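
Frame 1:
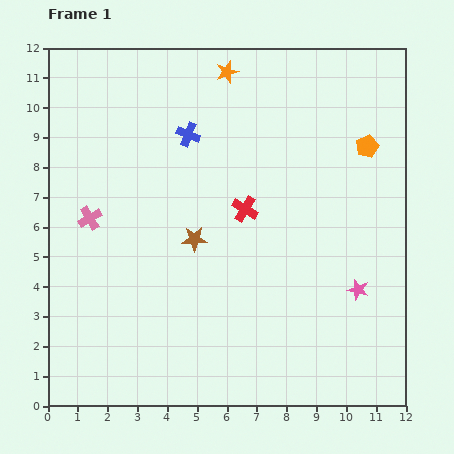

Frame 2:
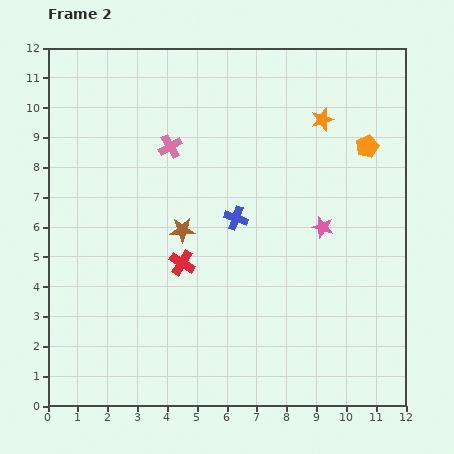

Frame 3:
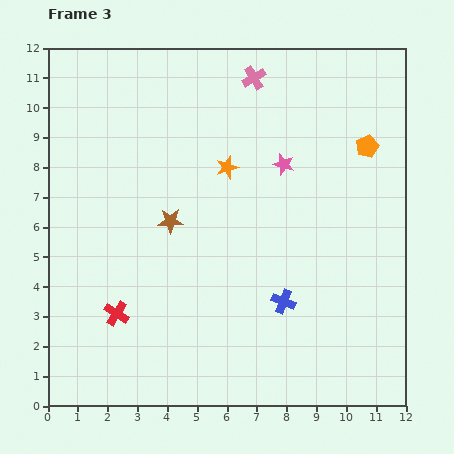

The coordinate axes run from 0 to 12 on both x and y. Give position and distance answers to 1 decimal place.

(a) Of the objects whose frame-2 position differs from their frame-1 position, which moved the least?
the brown star

(moved 0.5)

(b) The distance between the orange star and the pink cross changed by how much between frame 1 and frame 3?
-3.6

Distance in frame 1: 6.7. Distance in frame 3: 3.1.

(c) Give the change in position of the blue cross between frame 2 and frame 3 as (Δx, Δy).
(1.6, -2.8)

The blue cross was at (6.3, 6.3) in frame 2 and (7.9, 3.5) in frame 3.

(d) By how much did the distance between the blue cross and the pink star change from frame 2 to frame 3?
+1.7

Distance in frame 2: 2.9. Distance in frame 3: 4.6.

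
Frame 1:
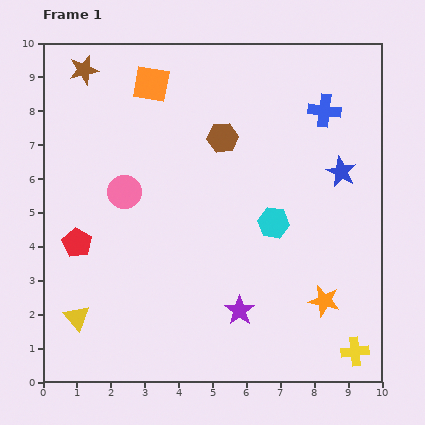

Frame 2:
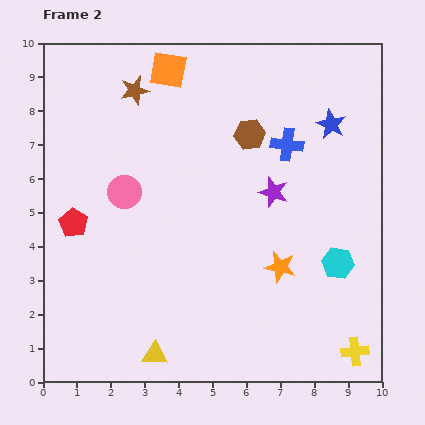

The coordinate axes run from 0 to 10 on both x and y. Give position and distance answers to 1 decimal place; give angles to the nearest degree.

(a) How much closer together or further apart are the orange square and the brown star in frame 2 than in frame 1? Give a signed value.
-0.8

Distance in frame 1: 2.0. Distance in frame 2: 1.2.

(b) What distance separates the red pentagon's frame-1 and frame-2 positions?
0.6

The red pentagon moved from (1.0, 4.1) to (0.9, 4.7), a distance of √(0.1² + 0.6²) ≈ 0.6.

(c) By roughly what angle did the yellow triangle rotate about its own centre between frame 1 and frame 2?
47° counter-clockwise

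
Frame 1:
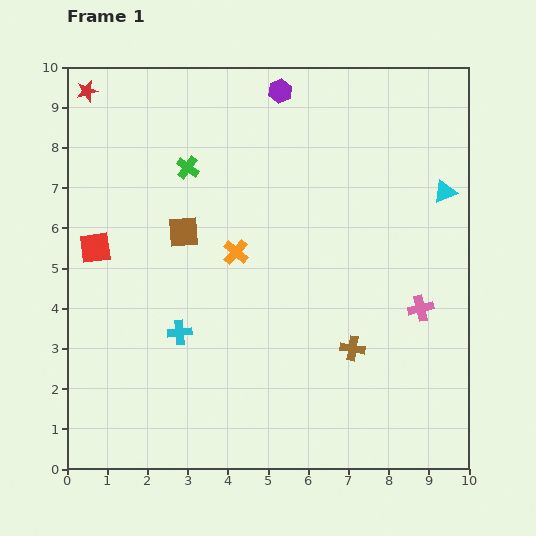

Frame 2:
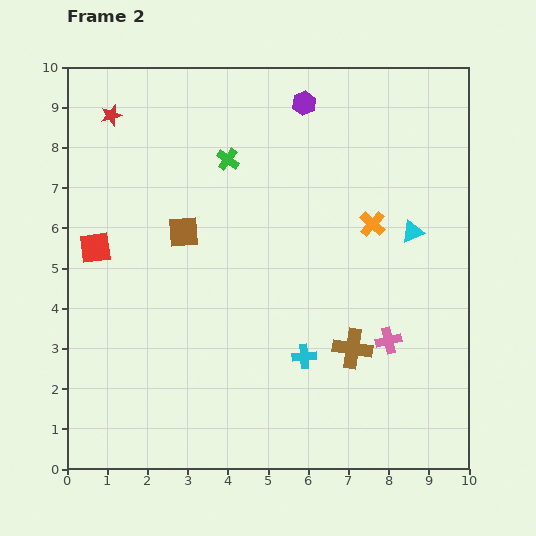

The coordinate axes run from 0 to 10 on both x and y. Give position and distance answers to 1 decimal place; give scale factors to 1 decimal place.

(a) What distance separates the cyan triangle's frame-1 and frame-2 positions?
1.3

The cyan triangle moved from (9.4, 6.9) to (8.6, 5.9), a distance of √(0.8² + 1.0²) ≈ 1.3.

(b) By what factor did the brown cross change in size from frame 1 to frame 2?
1.6×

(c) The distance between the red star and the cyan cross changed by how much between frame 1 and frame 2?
+1.3

Distance in frame 1: 6.4. Distance in frame 2: 7.7.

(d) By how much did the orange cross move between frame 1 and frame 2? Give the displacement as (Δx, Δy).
(3.4, 0.7)

The orange cross was at (4.2, 5.4) in frame 1 and (7.6, 6.1) in frame 2.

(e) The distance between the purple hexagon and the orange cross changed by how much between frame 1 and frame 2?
-0.7

Distance in frame 1: 4.1. Distance in frame 2: 3.4.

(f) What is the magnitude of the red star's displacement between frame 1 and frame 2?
0.8

The red star moved from (0.5, 9.4) to (1.1, 8.8), a distance of √(0.6² + 0.6²) ≈ 0.8.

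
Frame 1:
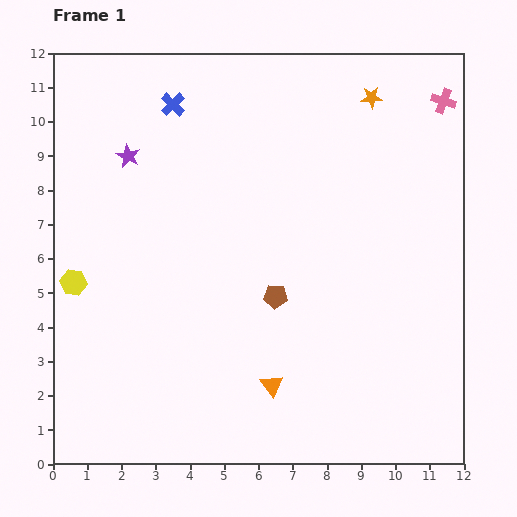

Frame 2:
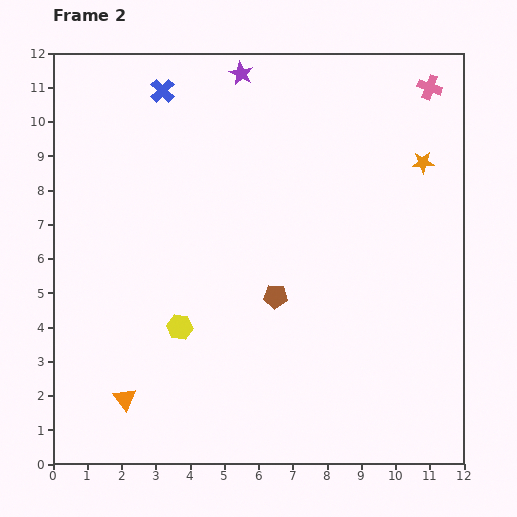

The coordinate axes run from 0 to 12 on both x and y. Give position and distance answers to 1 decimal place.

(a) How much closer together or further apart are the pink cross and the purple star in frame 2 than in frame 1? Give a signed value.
-3.8

Distance in frame 1: 9.3. Distance in frame 2: 5.5.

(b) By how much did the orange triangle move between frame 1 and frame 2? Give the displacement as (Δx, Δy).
(-4.3, -0.4)

The orange triangle was at (6.4, 2.3) in frame 1 and (2.1, 1.9) in frame 2.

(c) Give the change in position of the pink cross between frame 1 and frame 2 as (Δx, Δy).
(-0.4, 0.4)

The pink cross was at (11.4, 10.6) in frame 1 and (11.0, 11.0) in frame 2.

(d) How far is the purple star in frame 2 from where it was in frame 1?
4.1

The purple star moved from (2.2, 9.0) to (5.5, 11.4), a distance of √(3.3² + 2.4²) ≈ 4.1.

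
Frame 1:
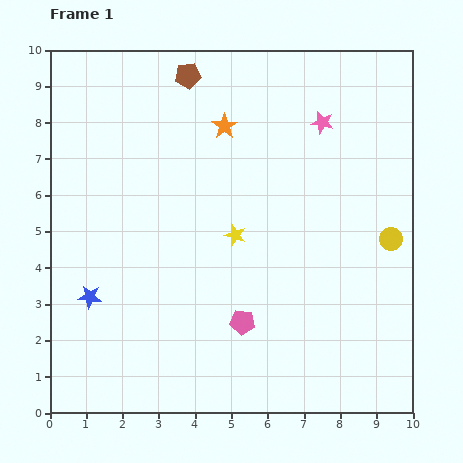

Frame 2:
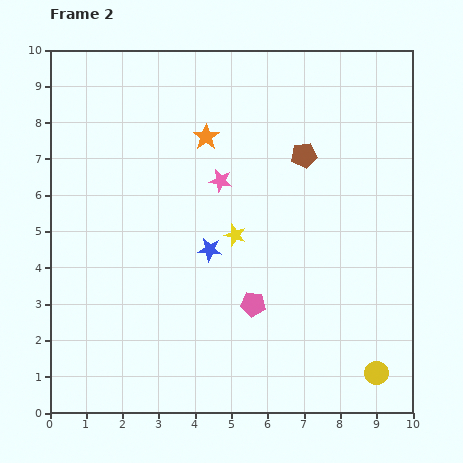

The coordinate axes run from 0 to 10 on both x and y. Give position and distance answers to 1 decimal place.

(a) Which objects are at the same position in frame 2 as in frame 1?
the yellow star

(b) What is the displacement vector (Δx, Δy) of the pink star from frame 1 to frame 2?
(-2.8, -1.6)

The pink star was at (7.5, 8.0) in frame 1 and (4.7, 6.4) in frame 2.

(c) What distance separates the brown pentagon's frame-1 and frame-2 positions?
3.9

The brown pentagon moved from (3.8, 9.3) to (7.0, 7.1), a distance of √(3.2² + 2.2²) ≈ 3.9.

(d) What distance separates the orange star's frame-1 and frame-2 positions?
0.6

The orange star moved from (4.8, 7.9) to (4.3, 7.6), a distance of √(0.5² + 0.3²) ≈ 0.6.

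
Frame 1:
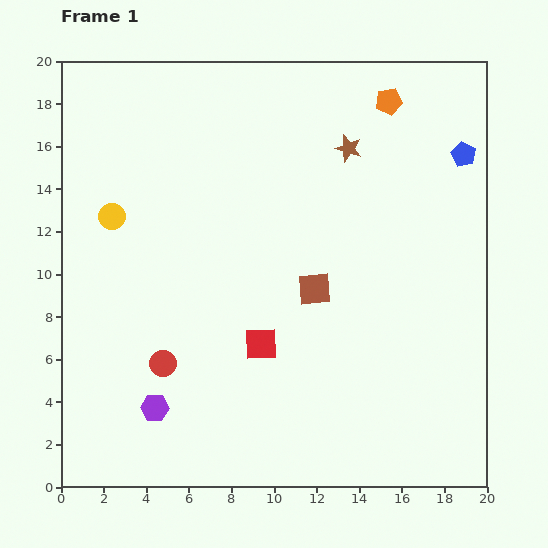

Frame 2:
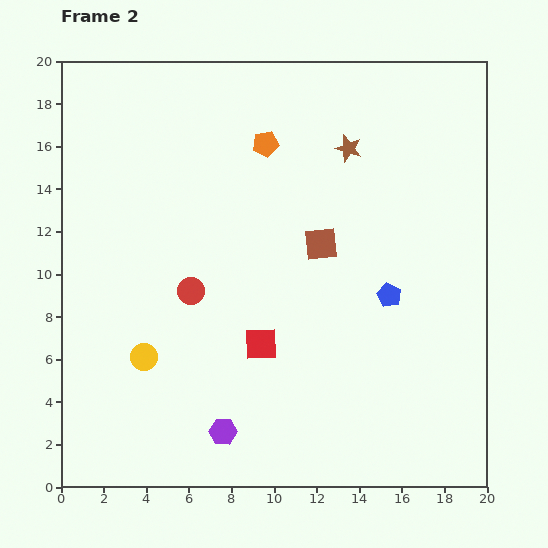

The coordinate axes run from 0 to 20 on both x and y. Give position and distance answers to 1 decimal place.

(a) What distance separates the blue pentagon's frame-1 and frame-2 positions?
7.5

The blue pentagon moved from (18.9, 15.6) to (15.4, 9.0), a distance of √(3.5² + 6.6²) ≈ 7.5.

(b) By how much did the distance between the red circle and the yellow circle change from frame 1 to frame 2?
-3.5

Distance in frame 1: 7.3. Distance in frame 2: 3.8.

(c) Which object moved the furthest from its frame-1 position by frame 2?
the blue pentagon

(moved 7.5; next 6.8)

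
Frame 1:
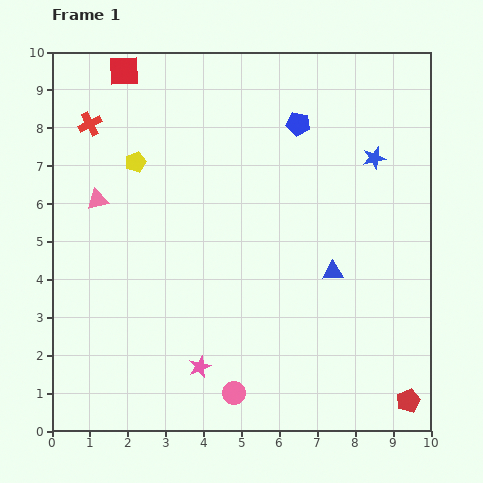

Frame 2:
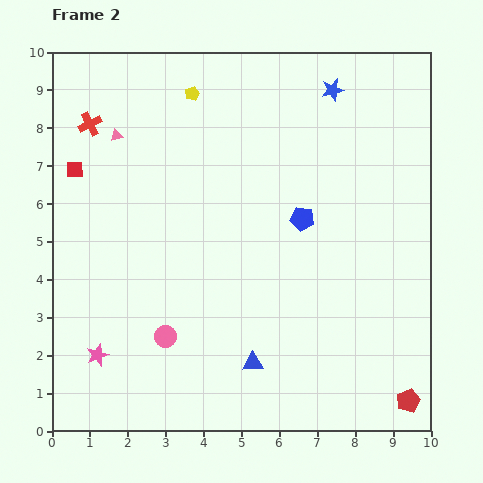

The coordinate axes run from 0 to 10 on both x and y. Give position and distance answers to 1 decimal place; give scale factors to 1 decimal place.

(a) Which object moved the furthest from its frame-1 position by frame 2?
the blue triangle

(moved 3.2; next 2.9)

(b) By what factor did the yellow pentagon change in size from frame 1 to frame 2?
0.7×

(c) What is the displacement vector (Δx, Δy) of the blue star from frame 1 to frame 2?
(-1.1, 1.8)

The blue star was at (8.5, 7.2) in frame 1 and (7.4, 9.0) in frame 2.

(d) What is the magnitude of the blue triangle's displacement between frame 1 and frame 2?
3.2

The blue triangle moved from (7.4, 4.2) to (5.3, 1.8), a distance of √(2.1² + 2.4²) ≈ 3.2.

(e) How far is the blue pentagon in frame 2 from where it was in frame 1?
2.5

The blue pentagon moved from (6.5, 8.1) to (6.6, 5.6), a distance of √(0.1² + 2.5²) ≈ 2.5.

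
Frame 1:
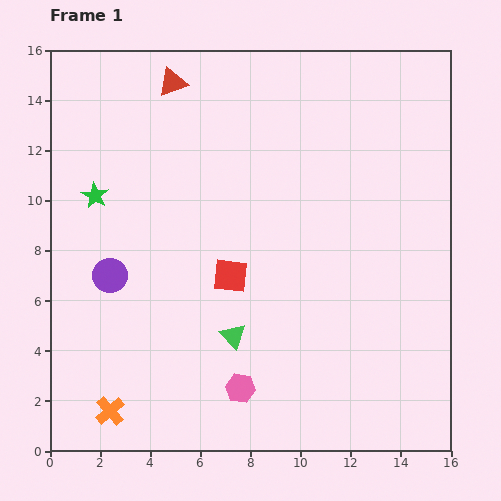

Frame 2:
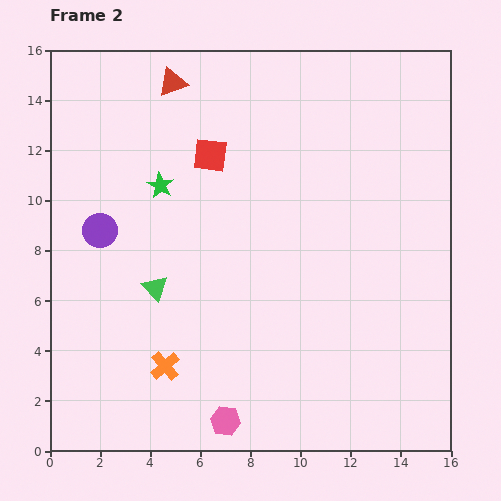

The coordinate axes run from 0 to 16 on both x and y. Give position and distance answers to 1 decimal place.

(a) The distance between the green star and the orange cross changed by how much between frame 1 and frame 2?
-1.4

Distance in frame 1: 8.6. Distance in frame 2: 7.2.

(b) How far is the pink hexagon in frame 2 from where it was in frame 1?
1.4

The pink hexagon moved from (7.6, 2.5) to (7.0, 1.2), a distance of √(0.6² + 1.3²) ≈ 1.4.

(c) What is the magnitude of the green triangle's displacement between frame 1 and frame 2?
3.6

The green triangle moved from (7.3, 4.6) to (4.2, 6.5), a distance of √(3.1² + 1.9²) ≈ 3.6.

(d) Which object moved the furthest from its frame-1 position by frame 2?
the red square

(moved 4.9; next 3.6)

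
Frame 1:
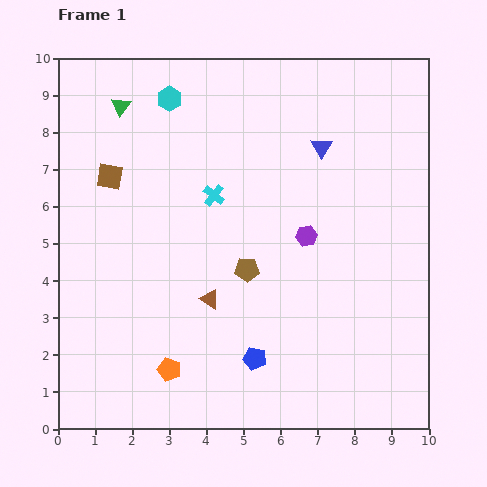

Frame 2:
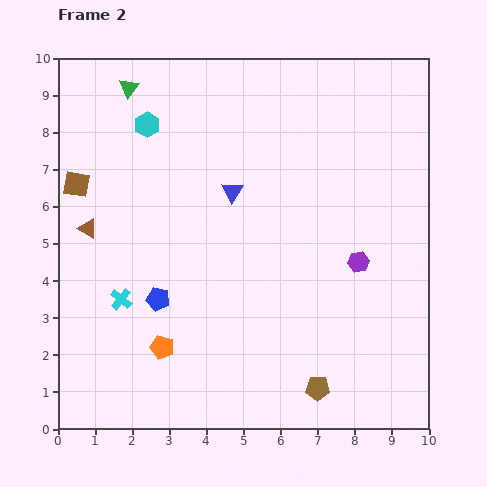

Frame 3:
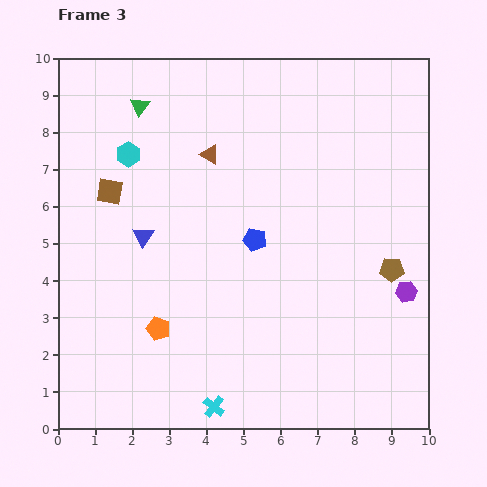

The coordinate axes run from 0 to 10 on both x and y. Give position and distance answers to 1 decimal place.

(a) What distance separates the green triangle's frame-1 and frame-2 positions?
0.5

The green triangle moved from (1.7, 8.7) to (1.9, 9.2), a distance of √(0.2² + 0.5²) ≈ 0.5.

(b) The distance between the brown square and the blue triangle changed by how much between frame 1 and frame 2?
-1.6

Distance in frame 1: 5.8. Distance in frame 2: 4.2.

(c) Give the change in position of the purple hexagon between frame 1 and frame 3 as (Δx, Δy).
(2.7, -1.5)

The purple hexagon was at (6.7, 5.2) in frame 1 and (9.4, 3.7) in frame 3.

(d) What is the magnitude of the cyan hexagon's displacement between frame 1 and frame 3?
1.9

The cyan hexagon moved from (3.0, 8.9) to (1.9, 7.4), a distance of √(1.1² + 1.5²) ≈ 1.9.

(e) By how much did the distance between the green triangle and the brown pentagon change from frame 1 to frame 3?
+2.5

Distance in frame 1: 5.6. Distance in frame 3: 8.1.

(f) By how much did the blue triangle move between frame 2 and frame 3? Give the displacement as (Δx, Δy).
(-2.4, -1.2)

The blue triangle was at (4.7, 6.4) in frame 2 and (2.3, 5.2) in frame 3.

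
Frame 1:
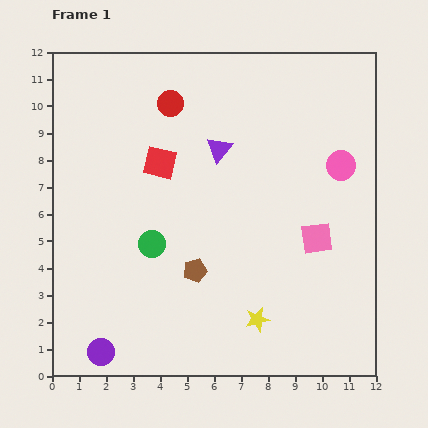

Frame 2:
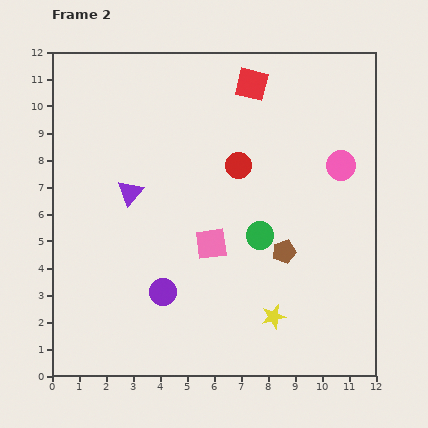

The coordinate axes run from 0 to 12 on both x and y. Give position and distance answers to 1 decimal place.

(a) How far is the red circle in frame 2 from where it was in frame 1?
3.4

The red circle moved from (4.4, 10.1) to (6.9, 7.8), a distance of √(2.5² + 2.3²) ≈ 3.4.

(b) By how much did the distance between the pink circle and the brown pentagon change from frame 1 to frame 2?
-2.9

Distance in frame 1: 6.7. Distance in frame 2: 3.8.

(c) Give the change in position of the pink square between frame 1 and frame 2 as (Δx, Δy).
(-3.9, -0.2)

The pink square was at (9.8, 5.1) in frame 1 and (5.9, 4.9) in frame 2.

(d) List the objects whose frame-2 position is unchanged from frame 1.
the pink circle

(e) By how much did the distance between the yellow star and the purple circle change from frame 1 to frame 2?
-1.7

Distance in frame 1: 5.9. Distance in frame 2: 4.2.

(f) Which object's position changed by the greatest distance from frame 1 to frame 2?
the red square

(moved 4.5; next 4.0)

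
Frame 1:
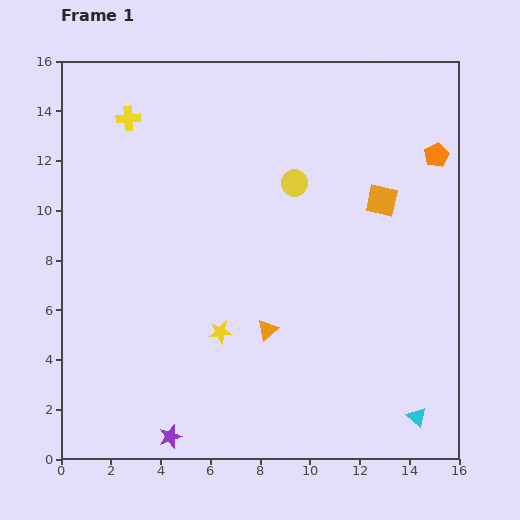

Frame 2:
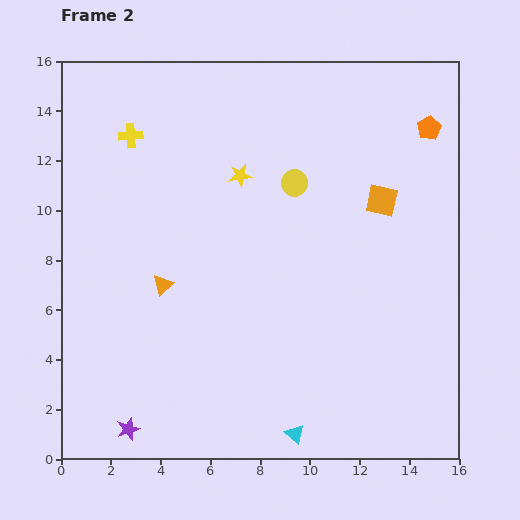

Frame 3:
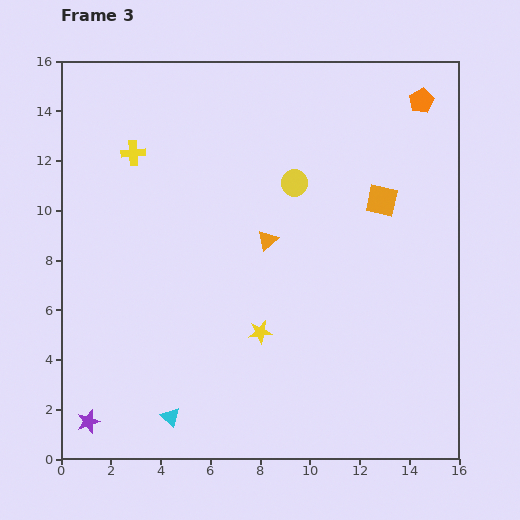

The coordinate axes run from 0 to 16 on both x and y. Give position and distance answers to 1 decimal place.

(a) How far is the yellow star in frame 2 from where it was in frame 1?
6.4

The yellow star moved from (6.4, 5.1) to (7.2, 11.4), a distance of √(0.8² + 6.3²) ≈ 6.4.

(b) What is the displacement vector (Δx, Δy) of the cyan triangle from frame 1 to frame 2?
(-4.9, -0.7)

The cyan triangle was at (14.3, 1.7) in frame 1 and (9.4, 1.0) in frame 2.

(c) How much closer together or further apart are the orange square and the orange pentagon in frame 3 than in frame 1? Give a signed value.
+1.5

Distance in frame 1: 2.8. Distance in frame 3: 4.3.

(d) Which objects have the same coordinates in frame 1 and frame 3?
the yellow circle, the orange square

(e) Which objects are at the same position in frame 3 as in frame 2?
the yellow circle, the orange square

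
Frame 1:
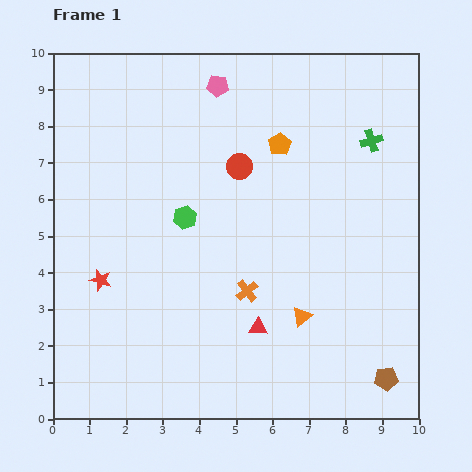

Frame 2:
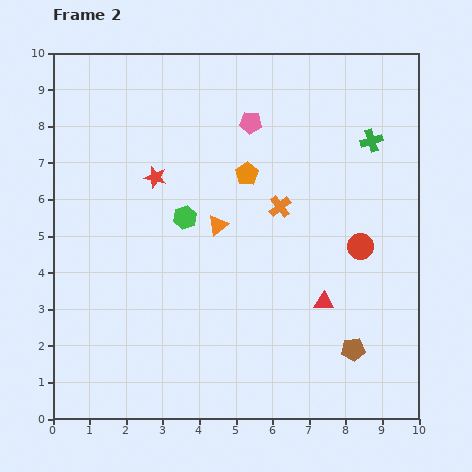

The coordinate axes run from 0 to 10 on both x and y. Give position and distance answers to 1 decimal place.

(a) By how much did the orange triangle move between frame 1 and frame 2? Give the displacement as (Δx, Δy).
(-2.3, 2.5)

The orange triangle was at (6.8, 2.8) in frame 1 and (4.5, 5.3) in frame 2.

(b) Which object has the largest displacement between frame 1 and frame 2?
the red circle

(moved 4.0; next 3.4)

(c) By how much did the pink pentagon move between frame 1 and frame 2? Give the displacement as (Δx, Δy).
(0.9, -1.0)

The pink pentagon was at (4.5, 9.1) in frame 1 and (5.4, 8.1) in frame 2.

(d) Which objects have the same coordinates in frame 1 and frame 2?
the green cross, the green hexagon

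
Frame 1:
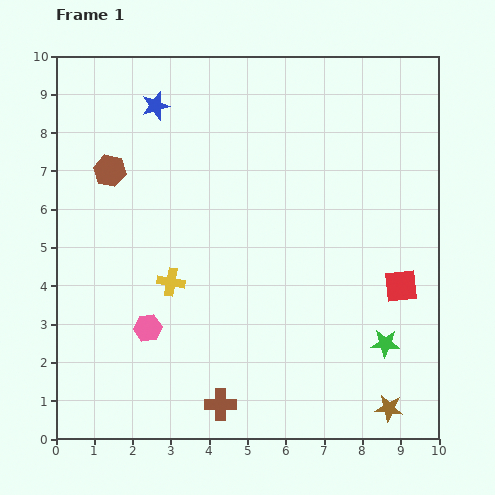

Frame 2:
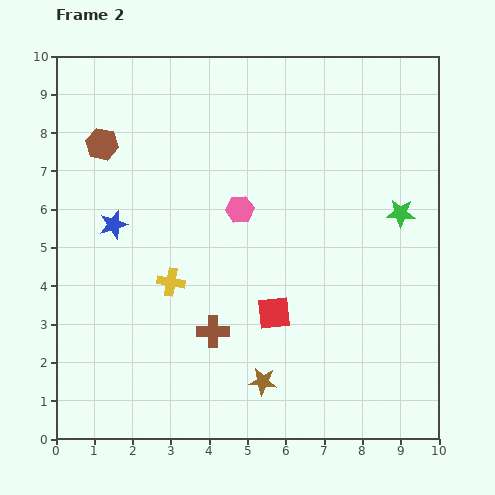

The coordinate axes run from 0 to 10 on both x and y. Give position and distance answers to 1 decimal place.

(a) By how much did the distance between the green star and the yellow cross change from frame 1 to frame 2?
+0.5

Distance in frame 1: 5.8. Distance in frame 2: 6.3.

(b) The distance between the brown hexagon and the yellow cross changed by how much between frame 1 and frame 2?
+0.7

Distance in frame 1: 3.3. Distance in frame 2: 4.0.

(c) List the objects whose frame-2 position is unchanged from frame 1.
the yellow cross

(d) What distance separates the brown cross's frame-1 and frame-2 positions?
1.9

The brown cross moved from (4.3, 0.9) to (4.1, 2.8), a distance of √(0.2² + 1.9²) ≈ 1.9.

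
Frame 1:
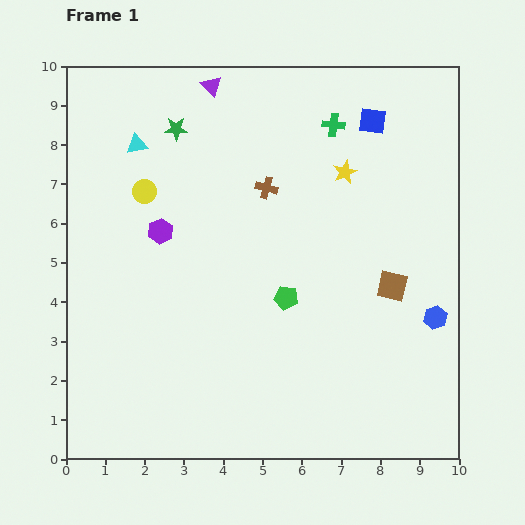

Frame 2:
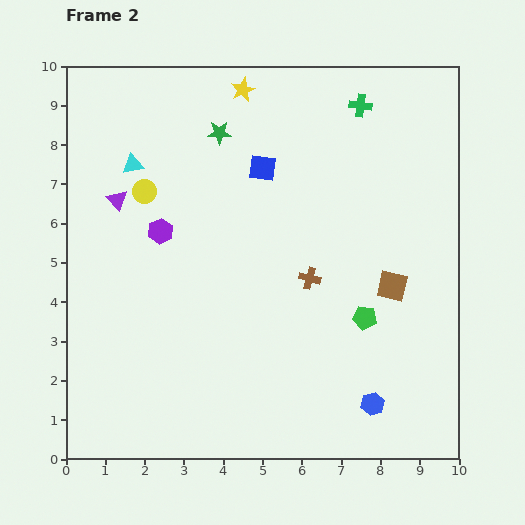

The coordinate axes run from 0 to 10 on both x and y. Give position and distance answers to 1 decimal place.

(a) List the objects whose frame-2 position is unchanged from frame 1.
the purple hexagon, the yellow circle, the brown square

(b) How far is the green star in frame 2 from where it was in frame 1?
1.1

The green star moved from (2.8, 8.4) to (3.9, 8.3), a distance of √(1.1² + 0.1²) ≈ 1.1.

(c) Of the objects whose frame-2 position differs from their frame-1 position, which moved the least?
the cyan triangle

(moved 0.5)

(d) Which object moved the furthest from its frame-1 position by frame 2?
the purple triangle

(moved 3.8; next 3.3)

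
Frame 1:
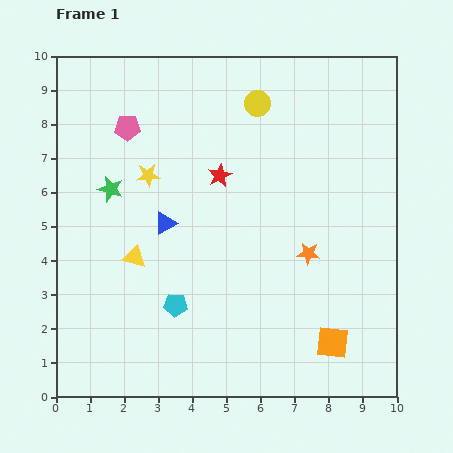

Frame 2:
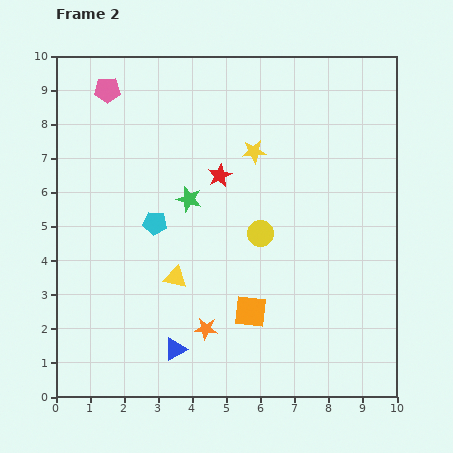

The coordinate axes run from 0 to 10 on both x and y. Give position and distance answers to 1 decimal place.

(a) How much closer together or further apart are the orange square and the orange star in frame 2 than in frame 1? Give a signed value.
-1.3

Distance in frame 1: 2.7. Distance in frame 2: 1.4.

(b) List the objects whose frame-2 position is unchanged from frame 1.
the red star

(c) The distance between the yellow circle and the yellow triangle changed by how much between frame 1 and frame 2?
-3.0

Distance in frame 1: 5.8. Distance in frame 2: 2.8.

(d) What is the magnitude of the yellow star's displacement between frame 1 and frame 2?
3.2

The yellow star moved from (2.7, 6.5) to (5.8, 7.2), a distance of √(3.1² + 0.7²) ≈ 3.2.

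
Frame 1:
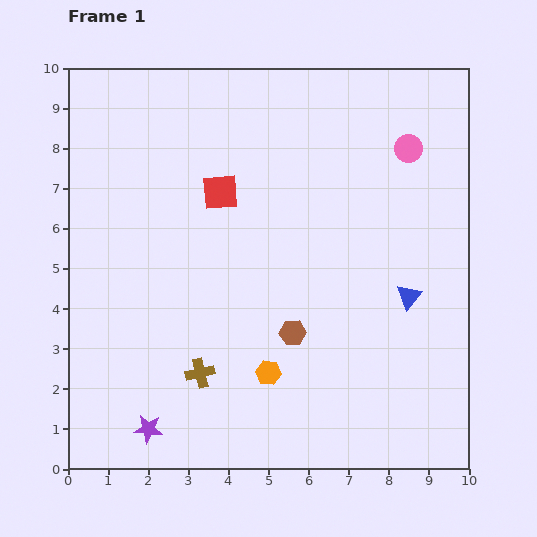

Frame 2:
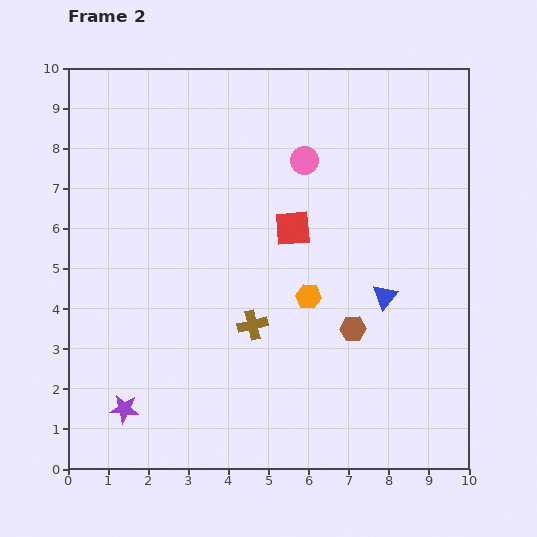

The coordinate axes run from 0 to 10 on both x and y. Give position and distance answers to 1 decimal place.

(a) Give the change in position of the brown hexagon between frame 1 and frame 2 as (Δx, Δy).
(1.5, 0.1)

The brown hexagon was at (5.6, 3.4) in frame 1 and (7.1, 3.5) in frame 2.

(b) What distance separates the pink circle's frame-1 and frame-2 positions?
2.6

The pink circle moved from (8.5, 8.0) to (5.9, 7.7), a distance of √(2.6² + 0.3²) ≈ 2.6.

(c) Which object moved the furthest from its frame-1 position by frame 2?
the pink circle

(moved 2.6; next 2.1)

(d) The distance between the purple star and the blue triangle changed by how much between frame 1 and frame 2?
-0.2

Distance in frame 1: 7.3. Distance in frame 2: 7.1.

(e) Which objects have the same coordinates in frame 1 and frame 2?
none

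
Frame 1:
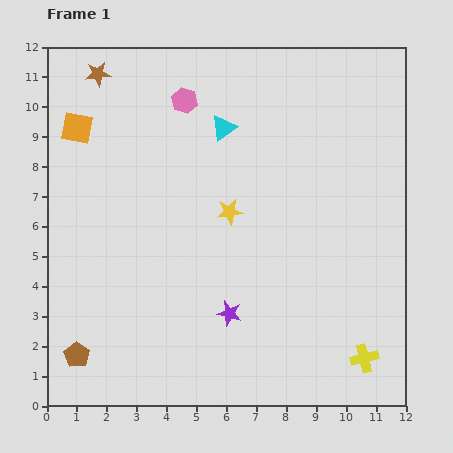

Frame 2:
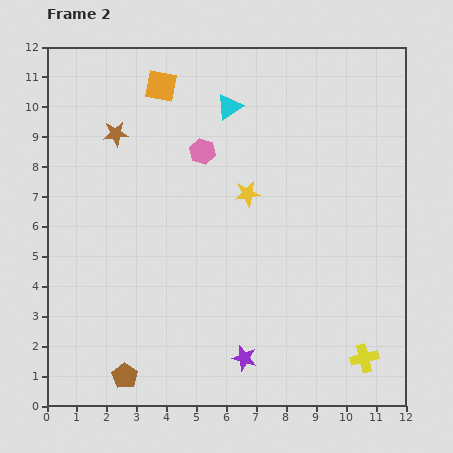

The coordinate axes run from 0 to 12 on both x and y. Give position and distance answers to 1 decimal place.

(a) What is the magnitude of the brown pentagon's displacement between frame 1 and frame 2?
1.7

The brown pentagon moved from (1.0, 1.7) to (2.6, 1.0), a distance of √(1.6² + 0.7²) ≈ 1.7.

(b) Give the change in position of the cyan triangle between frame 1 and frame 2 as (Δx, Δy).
(0.2, 0.7)

The cyan triangle was at (5.9, 9.3) in frame 1 and (6.1, 10.0) in frame 2.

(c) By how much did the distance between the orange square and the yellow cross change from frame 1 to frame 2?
-0.9

Distance in frame 1: 12.3. Distance in frame 2: 11.4.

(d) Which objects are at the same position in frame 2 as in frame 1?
the yellow cross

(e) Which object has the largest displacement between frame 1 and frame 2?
the orange square

(moved 3.1; next 2.1)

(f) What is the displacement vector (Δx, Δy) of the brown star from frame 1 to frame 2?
(0.6, -2.0)

The brown star was at (1.7, 11.1) in frame 1 and (2.3, 9.1) in frame 2.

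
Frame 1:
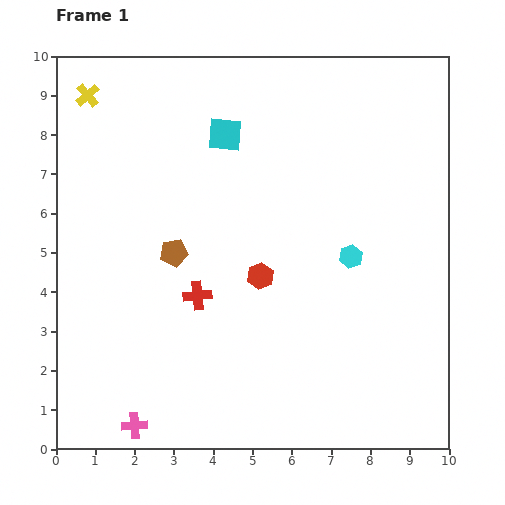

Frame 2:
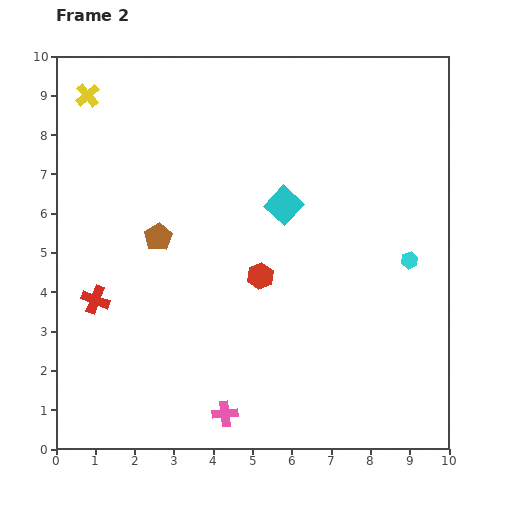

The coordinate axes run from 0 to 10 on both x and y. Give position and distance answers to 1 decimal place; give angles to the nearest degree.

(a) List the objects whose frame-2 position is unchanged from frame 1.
the yellow cross, the red hexagon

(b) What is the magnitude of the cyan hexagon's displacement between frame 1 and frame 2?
1.5

The cyan hexagon moved from (7.5, 4.9) to (9.0, 4.8), a distance of √(1.5² + 0.1²) ≈ 1.5.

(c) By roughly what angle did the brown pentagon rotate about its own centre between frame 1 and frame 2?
23° counter-clockwise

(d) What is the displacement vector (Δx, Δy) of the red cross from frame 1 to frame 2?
(-2.6, -0.1)

The red cross was at (3.6, 3.9) in frame 1 and (1.0, 3.8) in frame 2.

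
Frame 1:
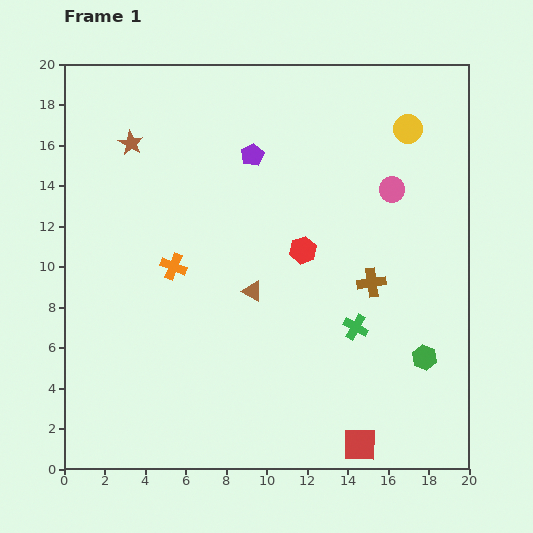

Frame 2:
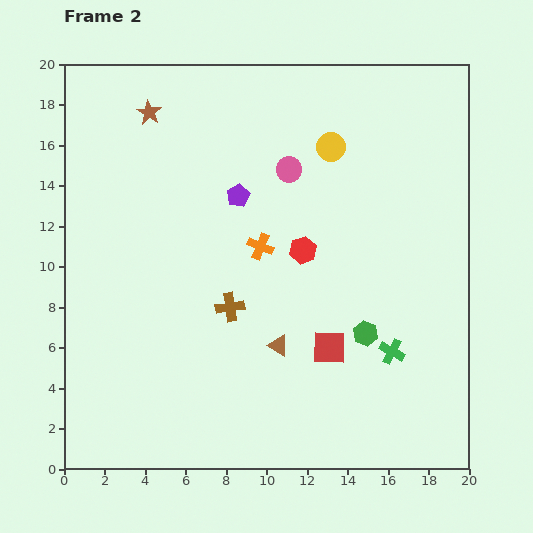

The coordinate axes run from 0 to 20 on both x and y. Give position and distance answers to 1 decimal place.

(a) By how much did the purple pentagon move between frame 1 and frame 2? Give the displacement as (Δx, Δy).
(-0.7, -2.0)

The purple pentagon was at (9.3, 15.5) in frame 1 and (8.6, 13.5) in frame 2.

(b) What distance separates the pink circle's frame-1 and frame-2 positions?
5.2

The pink circle moved from (16.2, 13.8) to (11.1, 14.8), a distance of √(5.1² + 1.0²) ≈ 5.2.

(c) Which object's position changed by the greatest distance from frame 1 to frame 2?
the brown cross

(moved 7.1; next 5.2)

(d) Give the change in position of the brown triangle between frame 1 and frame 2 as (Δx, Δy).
(1.3, -2.7)

The brown triangle was at (9.3, 8.8) in frame 1 and (10.6, 6.1) in frame 2.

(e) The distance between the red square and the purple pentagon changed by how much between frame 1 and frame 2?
-6.6

Distance in frame 1: 15.3. Distance in frame 2: 8.7.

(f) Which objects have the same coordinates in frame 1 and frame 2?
the red hexagon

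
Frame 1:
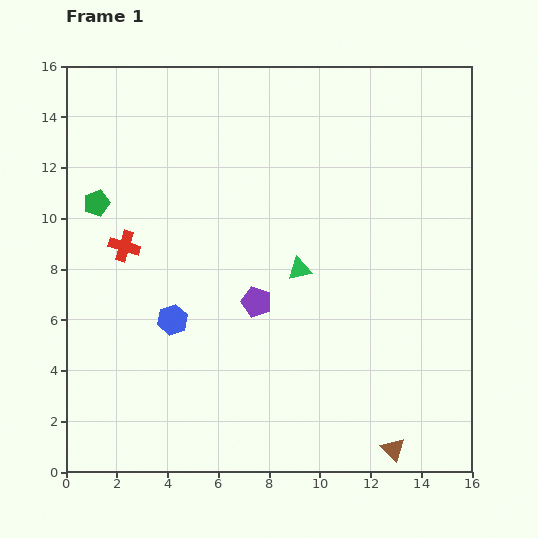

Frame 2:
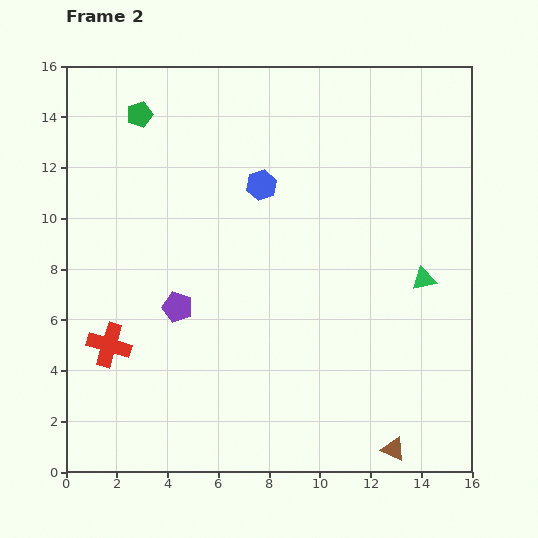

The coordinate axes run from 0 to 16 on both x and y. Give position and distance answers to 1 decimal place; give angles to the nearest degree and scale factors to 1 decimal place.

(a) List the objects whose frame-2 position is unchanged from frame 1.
the brown triangle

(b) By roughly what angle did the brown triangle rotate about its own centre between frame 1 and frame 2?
21° counter-clockwise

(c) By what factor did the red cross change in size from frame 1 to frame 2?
1.4×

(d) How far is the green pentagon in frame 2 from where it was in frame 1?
3.9

The green pentagon moved from (1.2, 10.6) to (2.9, 14.1), a distance of √(1.7² + 3.5²) ≈ 3.9.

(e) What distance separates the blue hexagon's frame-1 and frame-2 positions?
6.4

The blue hexagon moved from (4.2, 6.0) to (7.7, 11.3), a distance of √(3.5² + 5.3²) ≈ 6.4.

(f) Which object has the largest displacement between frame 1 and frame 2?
the blue hexagon

(moved 6.4; next 4.9)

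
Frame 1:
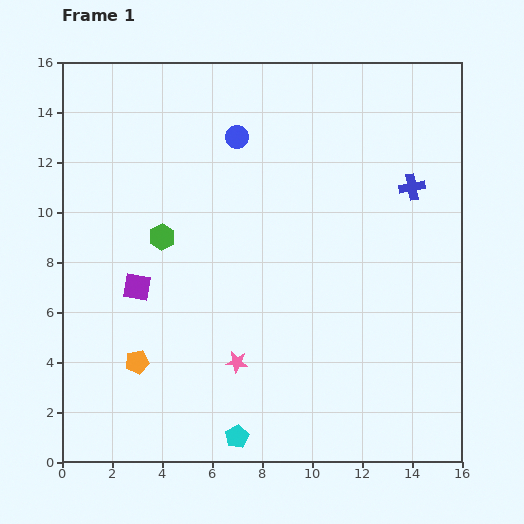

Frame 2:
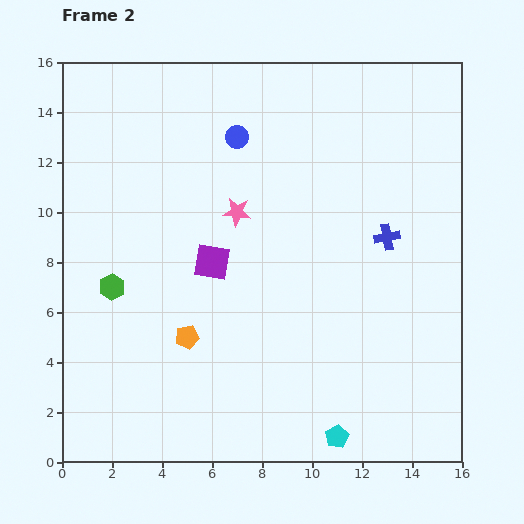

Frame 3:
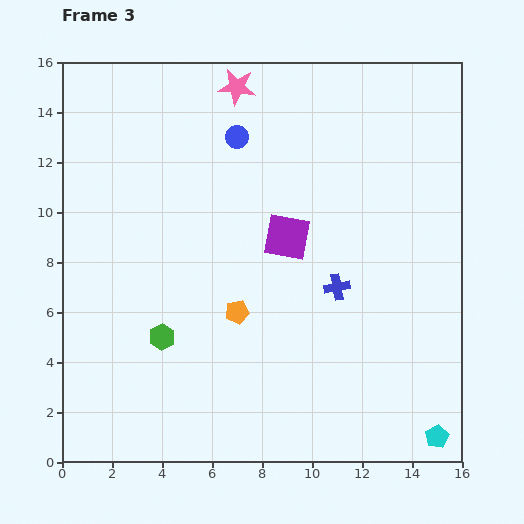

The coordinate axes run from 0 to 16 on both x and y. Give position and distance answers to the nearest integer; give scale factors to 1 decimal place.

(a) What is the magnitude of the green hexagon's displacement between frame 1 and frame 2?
3

The green hexagon moved from (4, 9) to (2, 7), a distance of √(2² + 2²) ≈ 3.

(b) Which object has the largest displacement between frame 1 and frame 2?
the pink star

(moved 6; next 4)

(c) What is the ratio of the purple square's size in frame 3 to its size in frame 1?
1.6×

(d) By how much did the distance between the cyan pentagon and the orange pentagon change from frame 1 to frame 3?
+4

Distance in frame 1: 5. Distance in frame 3: 9.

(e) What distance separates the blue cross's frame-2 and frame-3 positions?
3

The blue cross moved from (13, 9) to (11, 7), a distance of √(2² + 2²) ≈ 3.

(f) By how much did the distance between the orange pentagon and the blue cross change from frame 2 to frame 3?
-5

Distance in frame 2: 9. Distance in frame 3: 4.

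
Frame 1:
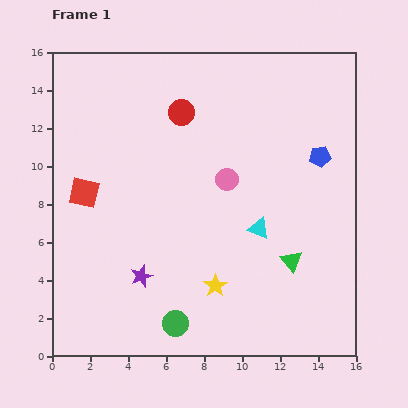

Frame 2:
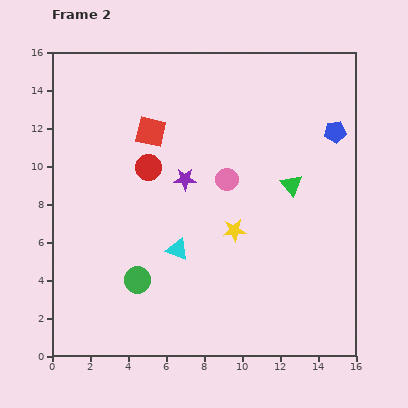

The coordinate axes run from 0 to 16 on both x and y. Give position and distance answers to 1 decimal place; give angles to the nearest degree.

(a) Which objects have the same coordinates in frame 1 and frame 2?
the pink circle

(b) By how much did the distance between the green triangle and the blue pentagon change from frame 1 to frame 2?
-2.1

Distance in frame 1: 5.7. Distance in frame 2: 3.6.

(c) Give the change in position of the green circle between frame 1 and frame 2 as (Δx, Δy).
(-2.0, 2.3)

The green circle was at (6.5, 1.7) in frame 1 and (4.5, 4.0) in frame 2.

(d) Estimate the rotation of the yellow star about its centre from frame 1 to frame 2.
28° clockwise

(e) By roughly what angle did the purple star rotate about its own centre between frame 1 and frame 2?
21° clockwise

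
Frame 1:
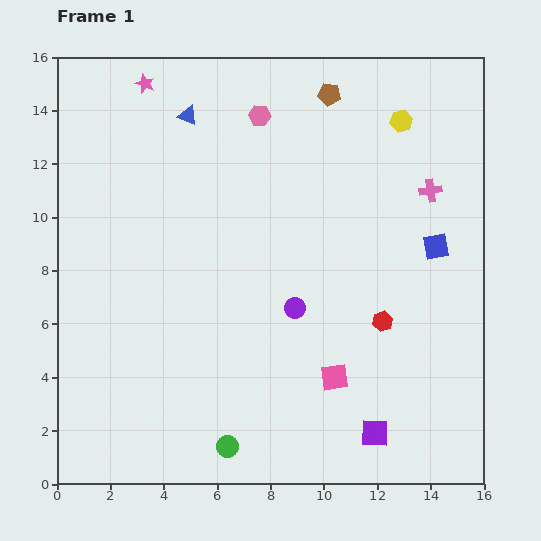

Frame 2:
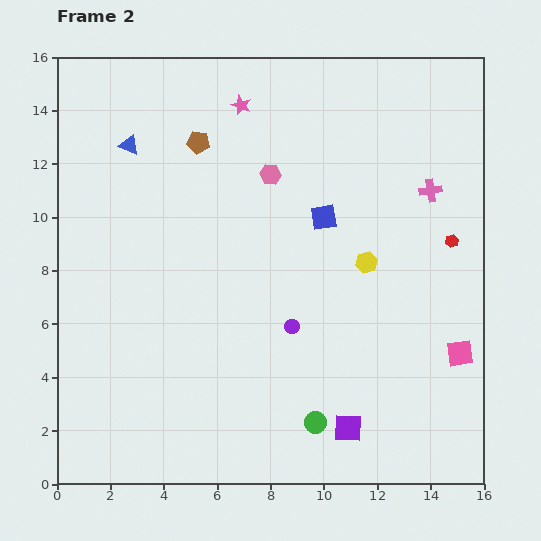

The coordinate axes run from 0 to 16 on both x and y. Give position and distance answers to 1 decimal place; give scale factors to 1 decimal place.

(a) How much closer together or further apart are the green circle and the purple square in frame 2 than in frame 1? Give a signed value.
-4.3

Distance in frame 1: 5.5. Distance in frame 2: 1.2.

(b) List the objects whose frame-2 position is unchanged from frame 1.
the pink cross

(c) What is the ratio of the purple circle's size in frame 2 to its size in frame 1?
0.7×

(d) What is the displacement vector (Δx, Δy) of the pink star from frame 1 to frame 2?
(3.6, -0.8)

The pink star was at (3.3, 15.0) in frame 1 and (6.9, 14.2) in frame 2.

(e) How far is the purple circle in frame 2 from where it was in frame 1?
0.7

The purple circle moved from (8.9, 6.6) to (8.8, 5.9), a distance of √(0.1² + 0.7²) ≈ 0.7.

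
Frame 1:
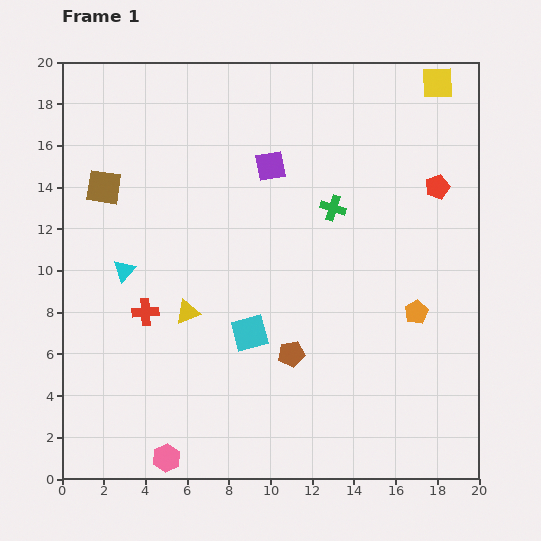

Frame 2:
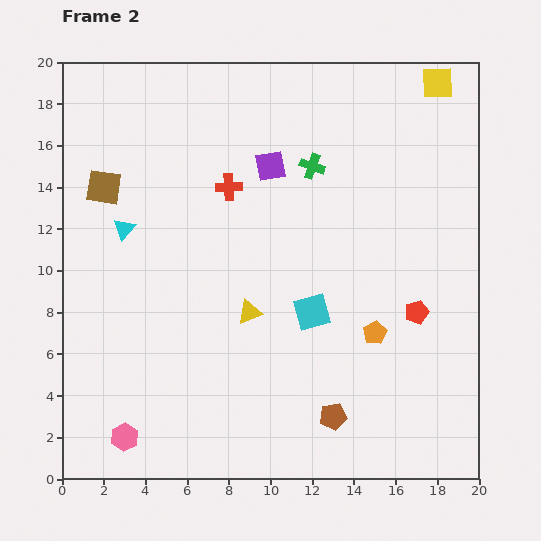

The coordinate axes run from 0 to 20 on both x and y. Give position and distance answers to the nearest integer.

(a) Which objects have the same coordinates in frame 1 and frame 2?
the purple square, the yellow square, the brown square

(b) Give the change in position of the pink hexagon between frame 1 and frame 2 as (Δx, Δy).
(-2, 1)

The pink hexagon was at (5, 1) in frame 1 and (3, 2) in frame 2.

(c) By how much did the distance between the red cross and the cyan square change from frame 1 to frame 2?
+2

Distance in frame 1: 5. Distance in frame 2: 7.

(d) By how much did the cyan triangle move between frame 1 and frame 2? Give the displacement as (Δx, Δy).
(0, 2)

The cyan triangle was at (3, 10) in frame 1 and (3, 12) in frame 2.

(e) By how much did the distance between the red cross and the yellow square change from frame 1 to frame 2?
-7

Distance in frame 1: 18. Distance in frame 2: 11.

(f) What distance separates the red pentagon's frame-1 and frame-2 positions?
6

The red pentagon moved from (18, 14) to (17, 8), a distance of √(1² + 6²) ≈ 6.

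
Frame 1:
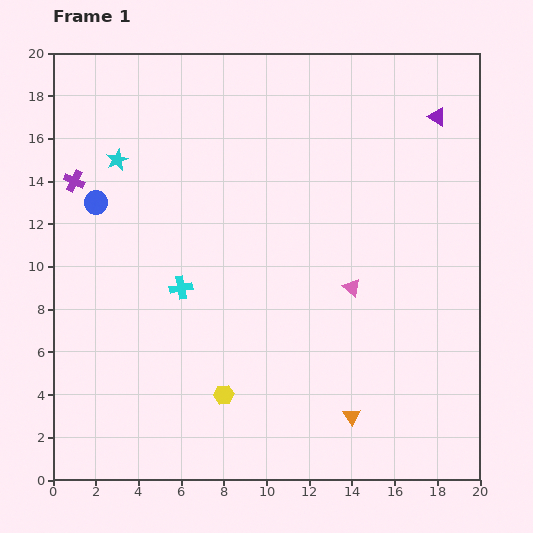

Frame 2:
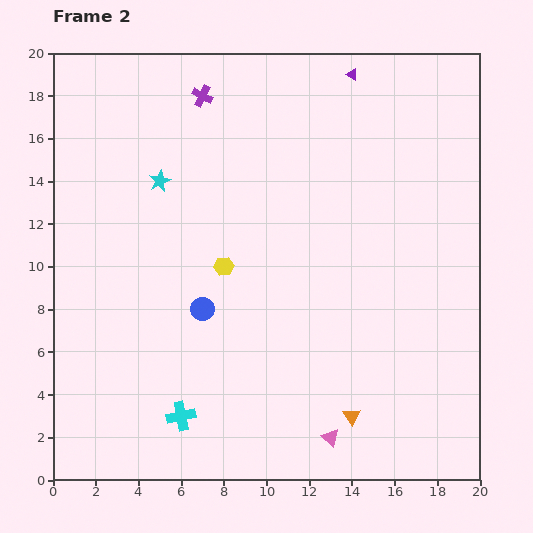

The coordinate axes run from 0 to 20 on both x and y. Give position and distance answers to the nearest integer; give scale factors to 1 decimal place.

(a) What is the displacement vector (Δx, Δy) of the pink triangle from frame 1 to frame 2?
(-1, -7)

The pink triangle was at (14, 9) in frame 1 and (13, 2) in frame 2.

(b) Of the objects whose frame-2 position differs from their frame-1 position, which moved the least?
the cyan star

(moved 2)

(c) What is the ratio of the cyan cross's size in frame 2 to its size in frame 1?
1.3×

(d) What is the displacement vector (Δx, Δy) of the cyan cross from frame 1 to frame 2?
(0, -6)

The cyan cross was at (6, 9) in frame 1 and (6, 3) in frame 2.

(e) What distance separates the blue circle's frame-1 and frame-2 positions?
7

The blue circle moved from (2, 13) to (7, 8), a distance of √(5² + 5²) ≈ 7.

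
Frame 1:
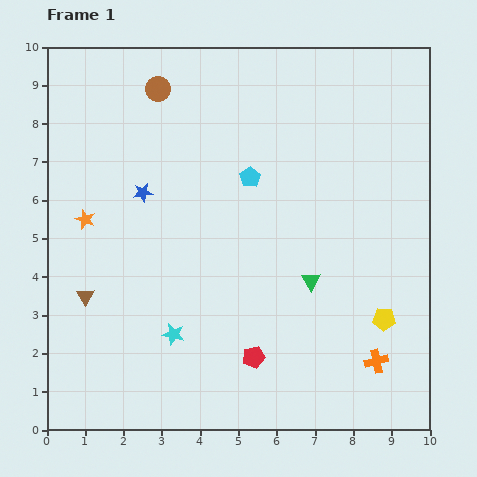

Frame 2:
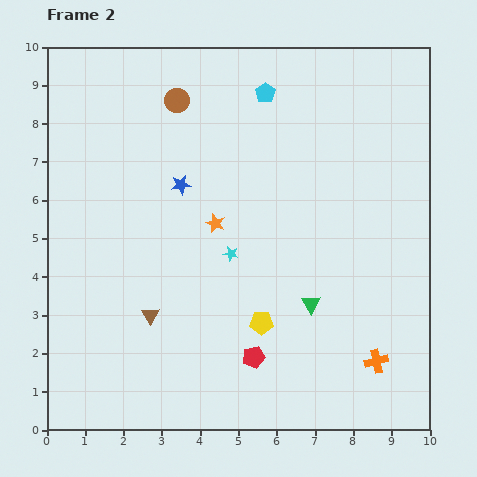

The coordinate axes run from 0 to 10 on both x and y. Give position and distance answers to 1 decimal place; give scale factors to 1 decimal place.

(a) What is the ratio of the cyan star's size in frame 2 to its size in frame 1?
0.7×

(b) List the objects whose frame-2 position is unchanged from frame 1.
the red pentagon, the orange cross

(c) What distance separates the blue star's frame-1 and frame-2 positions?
1.0

The blue star moved from (2.5, 6.2) to (3.5, 6.4), a distance of √(1.0² + 0.2²) ≈ 1.0.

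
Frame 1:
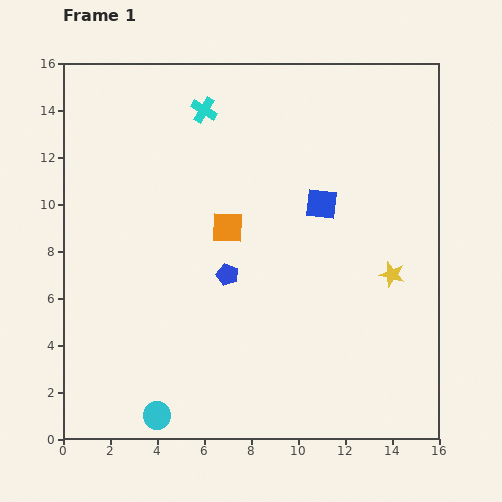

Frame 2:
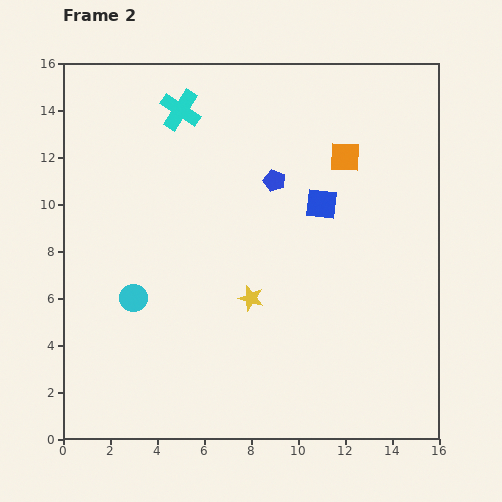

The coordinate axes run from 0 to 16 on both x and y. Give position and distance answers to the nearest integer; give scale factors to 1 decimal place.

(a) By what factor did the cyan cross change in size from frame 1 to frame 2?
1.5×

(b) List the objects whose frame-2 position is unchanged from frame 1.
the blue square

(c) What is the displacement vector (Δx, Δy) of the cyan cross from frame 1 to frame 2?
(-1, 0)

The cyan cross was at (6, 14) in frame 1 and (5, 14) in frame 2.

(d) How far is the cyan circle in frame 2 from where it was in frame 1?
5

The cyan circle moved from (4, 1) to (3, 6), a distance of √(1² + 5²) ≈ 5.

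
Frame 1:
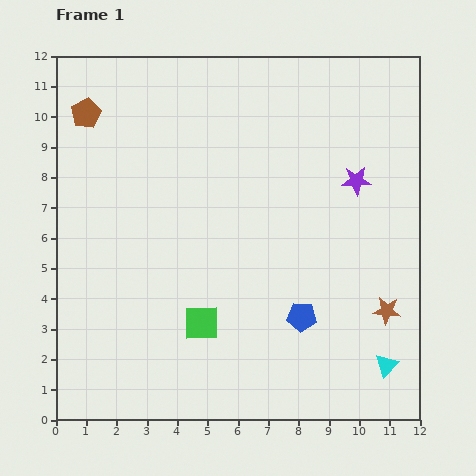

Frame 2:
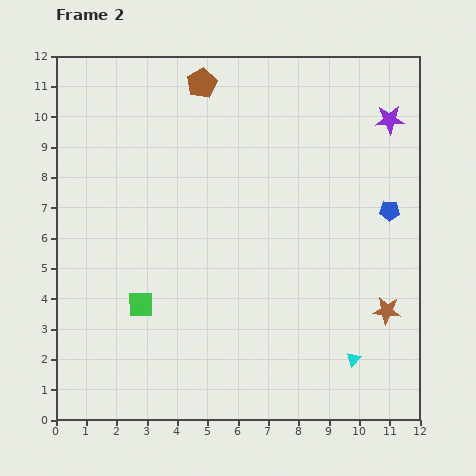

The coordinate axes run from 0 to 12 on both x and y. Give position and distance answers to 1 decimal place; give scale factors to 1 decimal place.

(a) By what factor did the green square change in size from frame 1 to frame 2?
0.7×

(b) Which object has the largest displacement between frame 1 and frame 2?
the blue pentagon

(moved 4.5; next 3.9)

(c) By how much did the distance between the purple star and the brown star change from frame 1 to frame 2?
+1.9

Distance in frame 1: 4.4. Distance in frame 2: 6.3.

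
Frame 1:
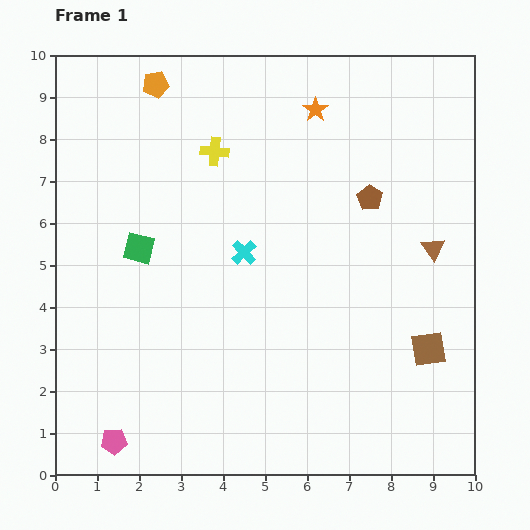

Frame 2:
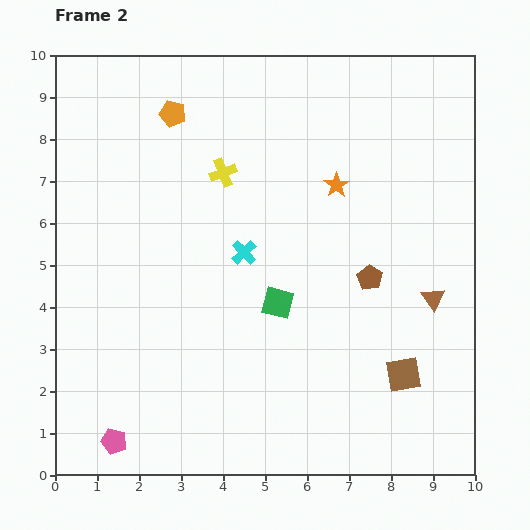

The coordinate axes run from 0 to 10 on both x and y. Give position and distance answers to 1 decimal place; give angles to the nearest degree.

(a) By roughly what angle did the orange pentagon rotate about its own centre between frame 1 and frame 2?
25° clockwise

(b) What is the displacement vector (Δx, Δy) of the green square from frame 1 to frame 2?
(3.3, -1.3)

The green square was at (2.0, 5.4) in frame 1 and (5.3, 4.1) in frame 2.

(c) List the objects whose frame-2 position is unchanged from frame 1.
the pink pentagon, the cyan cross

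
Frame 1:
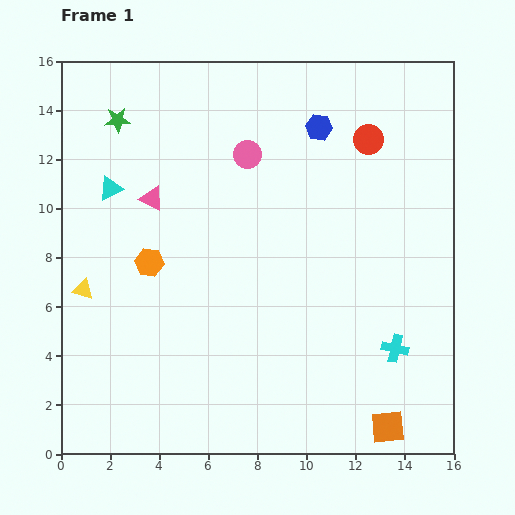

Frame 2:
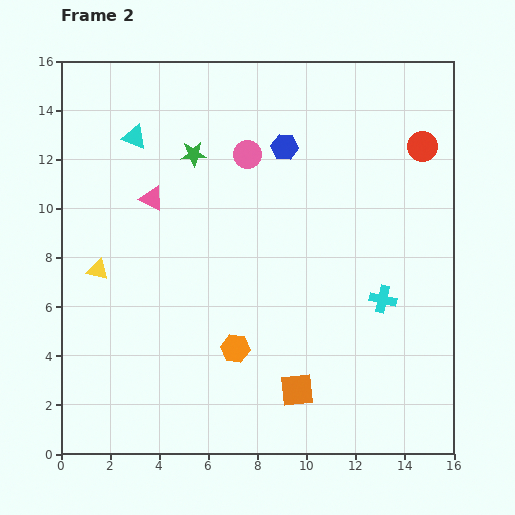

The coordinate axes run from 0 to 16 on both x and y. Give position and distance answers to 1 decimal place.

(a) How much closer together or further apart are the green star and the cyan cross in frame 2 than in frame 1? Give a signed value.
-4.9

Distance in frame 1: 14.6. Distance in frame 2: 9.7.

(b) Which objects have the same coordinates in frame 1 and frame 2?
the pink circle, the pink triangle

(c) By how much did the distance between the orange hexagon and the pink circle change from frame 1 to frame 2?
+2.0

Distance in frame 1: 5.9. Distance in frame 2: 7.9.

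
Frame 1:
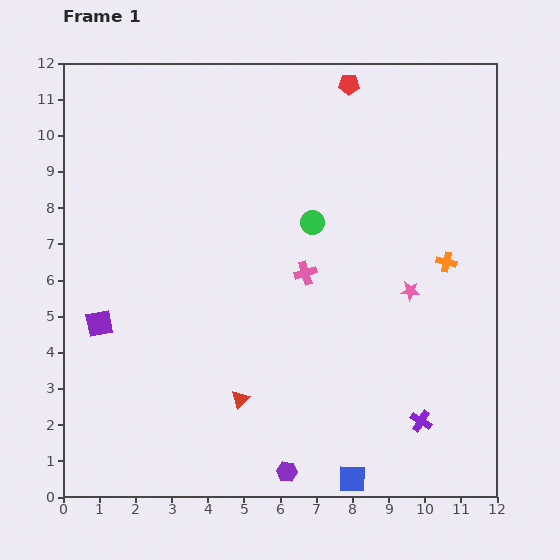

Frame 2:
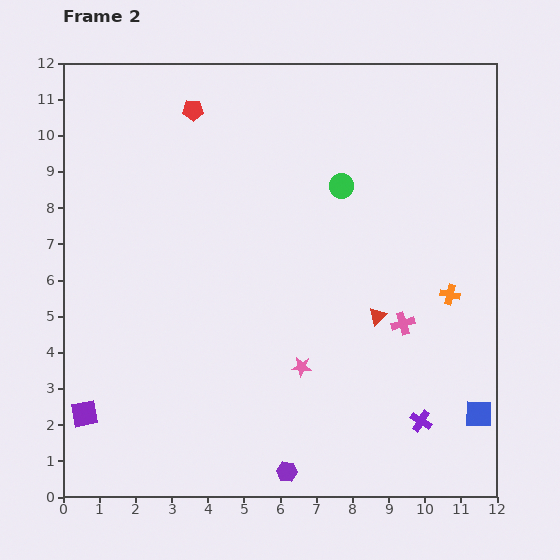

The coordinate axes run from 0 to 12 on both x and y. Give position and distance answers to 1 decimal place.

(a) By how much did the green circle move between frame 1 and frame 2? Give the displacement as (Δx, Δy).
(0.8, 1.0)

The green circle was at (6.9, 7.6) in frame 1 and (7.7, 8.6) in frame 2.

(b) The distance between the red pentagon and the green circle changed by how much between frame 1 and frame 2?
+0.7

Distance in frame 1: 3.9. Distance in frame 2: 4.6.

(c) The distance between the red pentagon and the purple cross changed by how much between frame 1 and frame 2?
+1.2

Distance in frame 1: 9.5. Distance in frame 2: 10.7.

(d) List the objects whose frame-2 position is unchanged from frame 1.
the purple cross, the purple hexagon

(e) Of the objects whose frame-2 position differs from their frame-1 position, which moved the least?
the orange cross

(moved 0.9)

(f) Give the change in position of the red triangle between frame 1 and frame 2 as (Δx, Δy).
(3.8, 2.3)

The red triangle was at (4.9, 2.7) in frame 1 and (8.7, 5.0) in frame 2.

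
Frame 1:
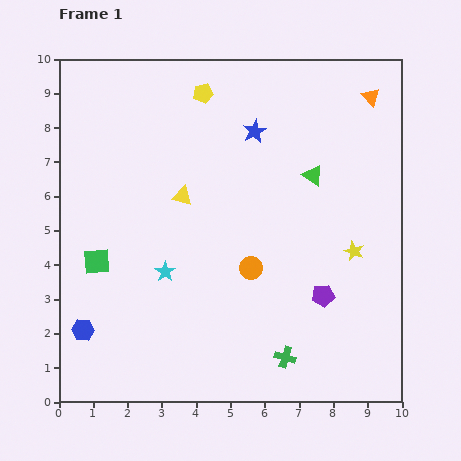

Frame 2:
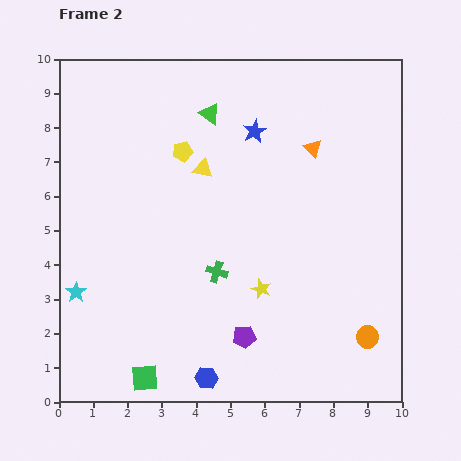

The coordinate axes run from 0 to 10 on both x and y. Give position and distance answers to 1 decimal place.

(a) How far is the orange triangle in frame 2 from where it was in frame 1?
2.3

The orange triangle moved from (9.1, 8.9) to (7.4, 7.4), a distance of √(1.7² + 1.5²) ≈ 2.3.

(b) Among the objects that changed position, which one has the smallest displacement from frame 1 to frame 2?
the yellow triangle

(moved 1.0)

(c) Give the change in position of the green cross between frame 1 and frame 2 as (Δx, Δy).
(-2.0, 2.5)

The green cross was at (6.6, 1.3) in frame 1 and (4.6, 3.8) in frame 2.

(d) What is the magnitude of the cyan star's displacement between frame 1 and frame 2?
2.7

The cyan star moved from (3.1, 3.8) to (0.5, 3.2), a distance of √(2.6² + 0.6²) ≈ 2.7.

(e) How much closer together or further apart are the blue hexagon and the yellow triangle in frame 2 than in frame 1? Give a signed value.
+1.2

Distance in frame 1: 4.9. Distance in frame 2: 6.1.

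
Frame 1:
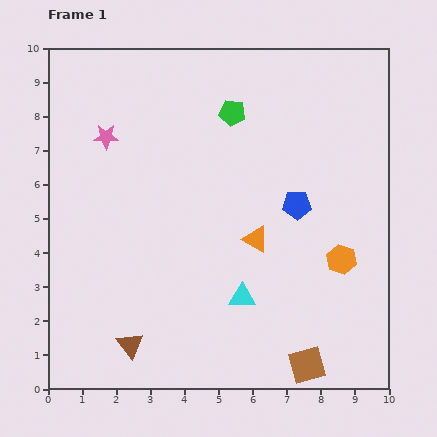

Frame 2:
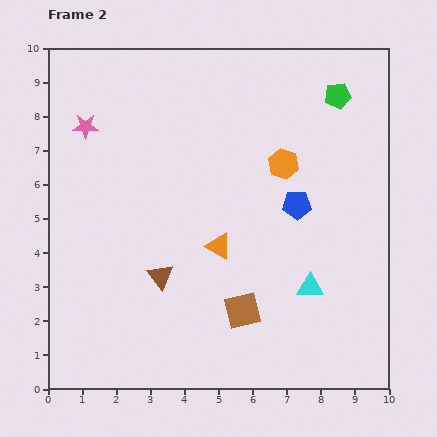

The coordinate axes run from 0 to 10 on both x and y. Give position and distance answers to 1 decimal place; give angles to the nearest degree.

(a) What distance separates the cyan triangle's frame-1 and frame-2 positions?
2.0

The cyan triangle moved from (5.7, 2.7) to (7.7, 3.0), a distance of √(2.0² + 0.3²) ≈ 2.0.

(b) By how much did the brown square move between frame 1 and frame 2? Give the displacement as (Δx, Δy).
(-1.9, 1.6)

The brown square was at (7.6, 0.7) in frame 1 and (5.7, 2.3) in frame 2.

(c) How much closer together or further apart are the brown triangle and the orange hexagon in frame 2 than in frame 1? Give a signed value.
-1.8

Distance in frame 1: 6.7. Distance in frame 2: 4.9.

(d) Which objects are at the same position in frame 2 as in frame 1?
the blue pentagon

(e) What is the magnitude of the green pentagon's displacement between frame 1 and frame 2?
3.1

The green pentagon moved from (5.4, 8.1) to (8.5, 8.6), a distance of √(3.1² + 0.5²) ≈ 3.1.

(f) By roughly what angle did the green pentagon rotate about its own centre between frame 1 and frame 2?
18° counter-clockwise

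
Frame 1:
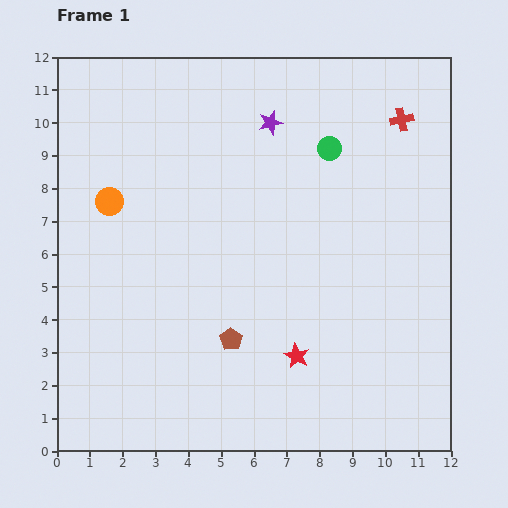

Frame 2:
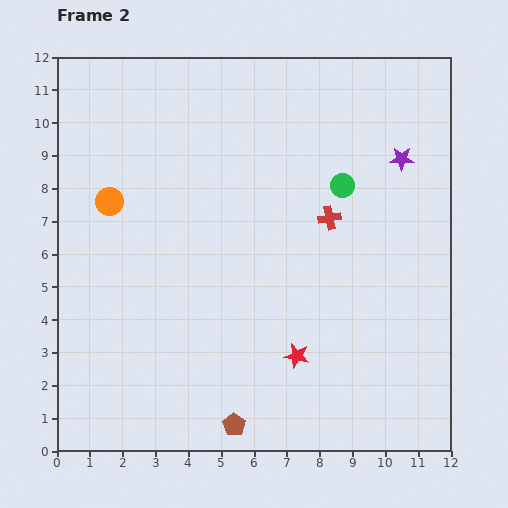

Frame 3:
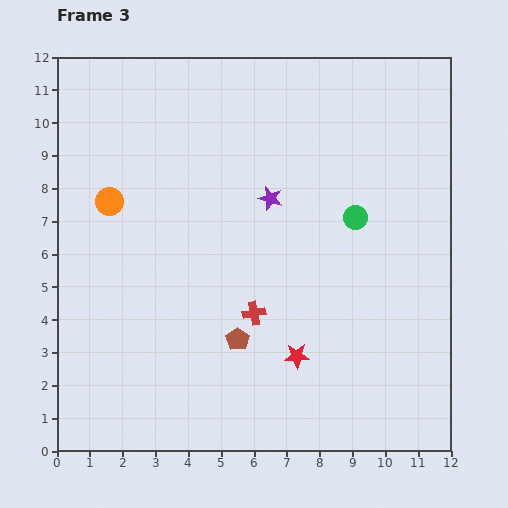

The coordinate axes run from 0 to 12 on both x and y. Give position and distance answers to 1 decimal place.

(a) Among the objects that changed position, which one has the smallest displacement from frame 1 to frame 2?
the green circle

(moved 1.2)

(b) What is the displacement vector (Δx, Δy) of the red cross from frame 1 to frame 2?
(-2.2, -3.0)

The red cross was at (10.5, 10.1) in frame 1 and (8.3, 7.1) in frame 2.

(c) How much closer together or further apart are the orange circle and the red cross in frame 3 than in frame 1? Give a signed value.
-3.6

Distance in frame 1: 9.2. Distance in frame 3: 5.6.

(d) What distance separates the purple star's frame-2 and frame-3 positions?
4.2

The purple star moved from (10.5, 8.9) to (6.5, 7.7), a distance of √(4.0² + 1.2²) ≈ 4.2.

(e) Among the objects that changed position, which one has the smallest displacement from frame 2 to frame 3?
the green circle

(moved 1.1)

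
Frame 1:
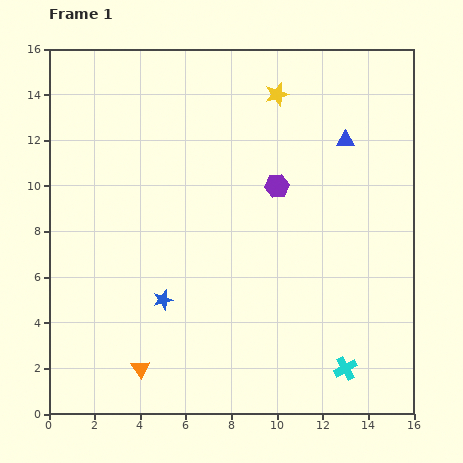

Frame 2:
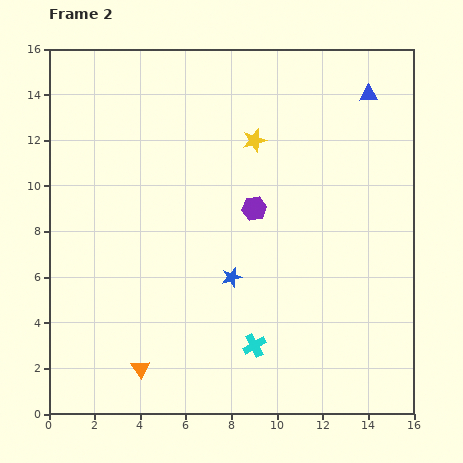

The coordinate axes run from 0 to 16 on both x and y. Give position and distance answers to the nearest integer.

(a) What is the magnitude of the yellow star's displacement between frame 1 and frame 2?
2

The yellow star moved from (10, 14) to (9, 12), a distance of √(1² + 2²) ≈ 2.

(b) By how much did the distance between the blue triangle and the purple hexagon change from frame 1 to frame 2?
+3

Distance in frame 1: 4. Distance in frame 2: 7.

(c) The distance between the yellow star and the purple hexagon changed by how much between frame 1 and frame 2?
-1

Distance in frame 1: 4. Distance in frame 2: 3.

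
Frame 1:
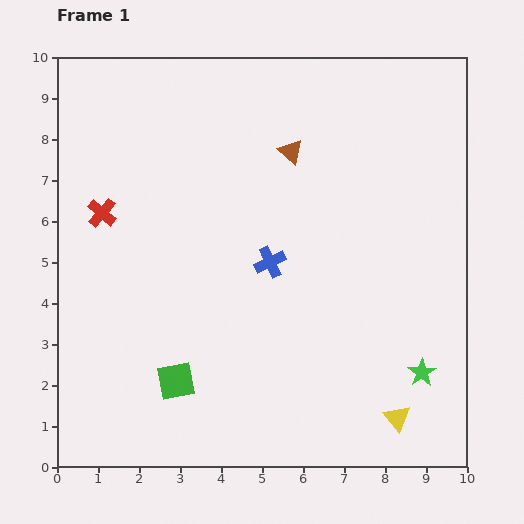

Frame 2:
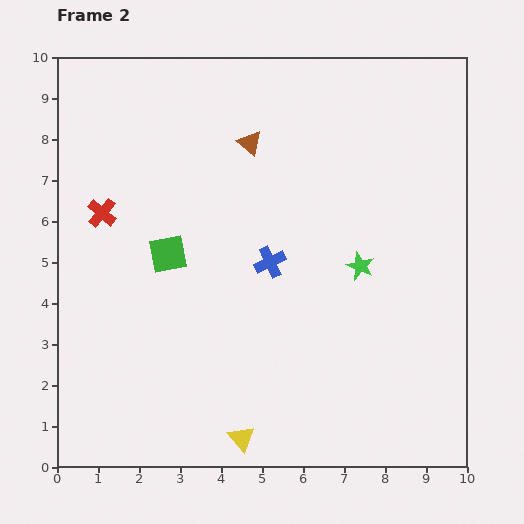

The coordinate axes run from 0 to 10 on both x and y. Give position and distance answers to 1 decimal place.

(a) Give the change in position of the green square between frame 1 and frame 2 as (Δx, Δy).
(-0.2, 3.1)

The green square was at (2.9, 2.1) in frame 1 and (2.7, 5.2) in frame 2.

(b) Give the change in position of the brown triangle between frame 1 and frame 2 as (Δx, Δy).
(-1.0, 0.2)

The brown triangle was at (5.7, 7.7) in frame 1 and (4.7, 7.9) in frame 2.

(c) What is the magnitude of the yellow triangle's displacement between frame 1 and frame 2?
3.8

The yellow triangle moved from (8.3, 1.2) to (4.5, 0.7), a distance of √(3.8² + 0.5²) ≈ 3.8.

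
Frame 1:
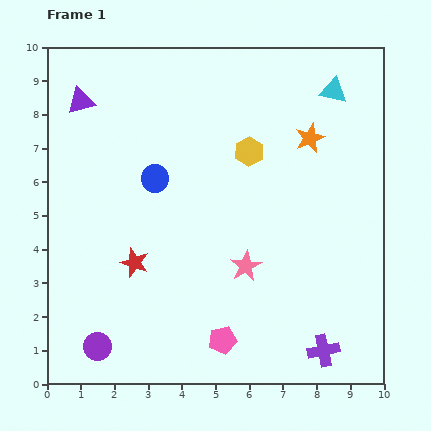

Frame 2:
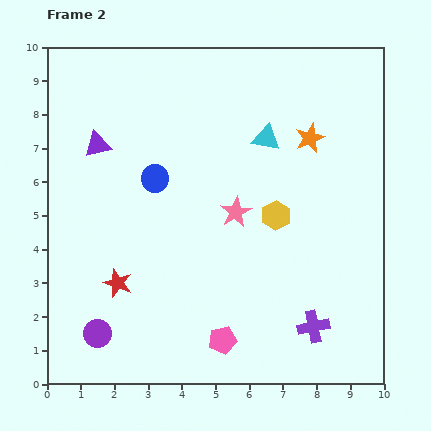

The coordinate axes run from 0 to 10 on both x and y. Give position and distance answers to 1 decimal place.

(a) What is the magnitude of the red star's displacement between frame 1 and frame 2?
0.8

The red star moved from (2.6, 3.6) to (2.1, 3.0), a distance of √(0.5² + 0.6²) ≈ 0.8.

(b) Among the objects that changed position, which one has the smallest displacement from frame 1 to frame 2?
the purple circle

(moved 0.4)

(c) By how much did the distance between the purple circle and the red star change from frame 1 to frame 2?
-1.1

Distance in frame 1: 2.7. Distance in frame 2: 1.6.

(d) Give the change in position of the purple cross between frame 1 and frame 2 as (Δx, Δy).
(-0.3, 0.7)

The purple cross was at (8.2, 1.0) in frame 1 and (7.9, 1.7) in frame 2.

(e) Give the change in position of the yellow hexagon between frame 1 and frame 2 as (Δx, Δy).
(0.8, -1.9)

The yellow hexagon was at (6.0, 6.9) in frame 1 and (6.8, 5.0) in frame 2.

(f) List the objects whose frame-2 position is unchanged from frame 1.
the orange star, the pink pentagon, the blue circle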